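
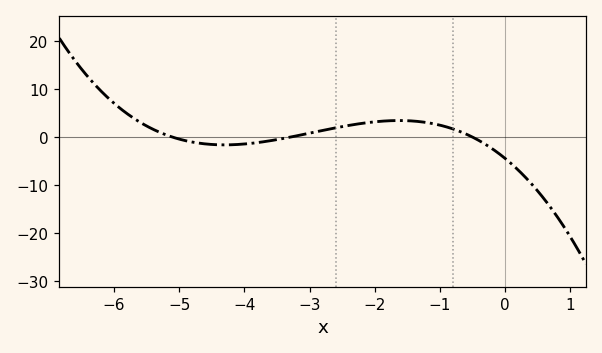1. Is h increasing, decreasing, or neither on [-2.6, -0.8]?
neither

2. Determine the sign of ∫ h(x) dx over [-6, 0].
positive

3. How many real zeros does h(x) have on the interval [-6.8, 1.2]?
3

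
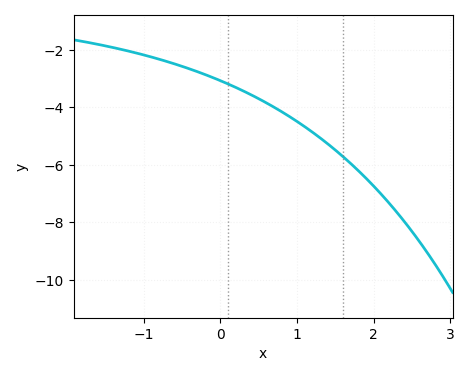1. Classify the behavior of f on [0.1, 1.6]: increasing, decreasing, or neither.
decreasing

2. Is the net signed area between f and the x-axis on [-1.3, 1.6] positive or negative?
negative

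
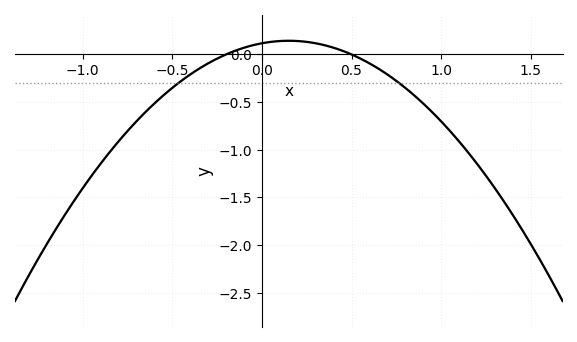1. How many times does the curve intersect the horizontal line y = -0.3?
2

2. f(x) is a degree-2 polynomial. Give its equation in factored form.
y = -1.17(x + 0.2)(x - 0.5)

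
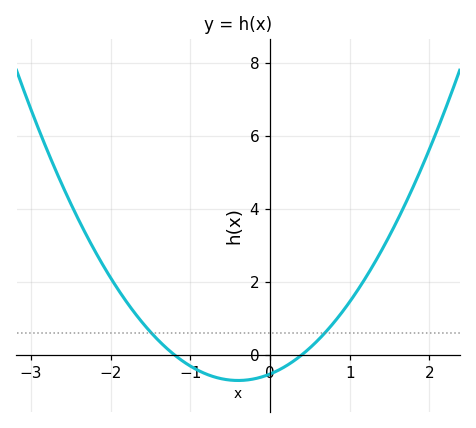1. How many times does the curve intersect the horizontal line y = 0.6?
2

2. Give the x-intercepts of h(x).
-1.2, 0.4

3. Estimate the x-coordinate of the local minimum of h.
-0.4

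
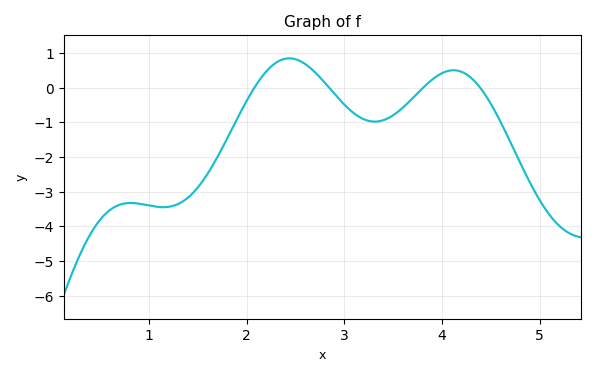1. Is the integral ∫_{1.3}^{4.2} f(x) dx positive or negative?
negative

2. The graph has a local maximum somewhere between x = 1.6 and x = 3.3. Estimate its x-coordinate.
2.4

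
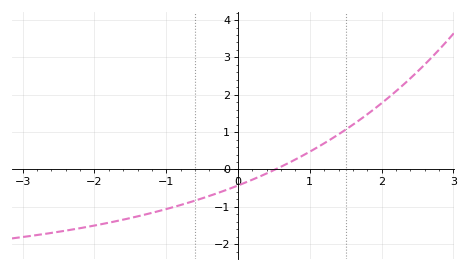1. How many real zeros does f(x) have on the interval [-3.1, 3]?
1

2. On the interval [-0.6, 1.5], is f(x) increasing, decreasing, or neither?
increasing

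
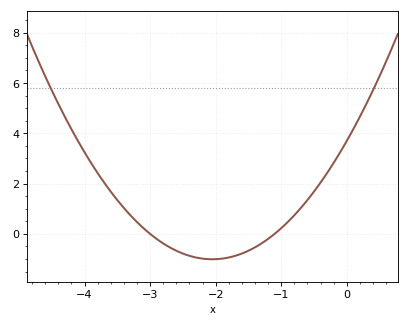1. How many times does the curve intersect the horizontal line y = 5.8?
2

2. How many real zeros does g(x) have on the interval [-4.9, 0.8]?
2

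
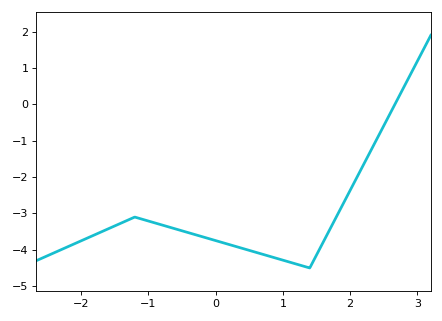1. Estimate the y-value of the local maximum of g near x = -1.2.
-3.1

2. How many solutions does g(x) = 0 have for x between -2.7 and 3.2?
1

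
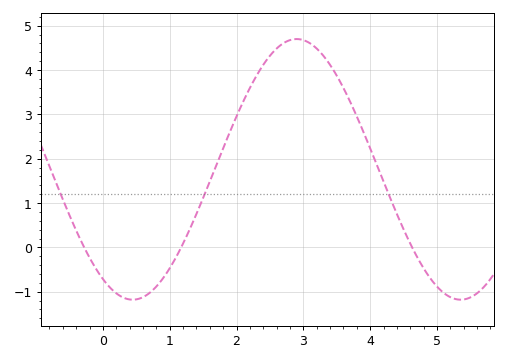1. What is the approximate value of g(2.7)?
4.6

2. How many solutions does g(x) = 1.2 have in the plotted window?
3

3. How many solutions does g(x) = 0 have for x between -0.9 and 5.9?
3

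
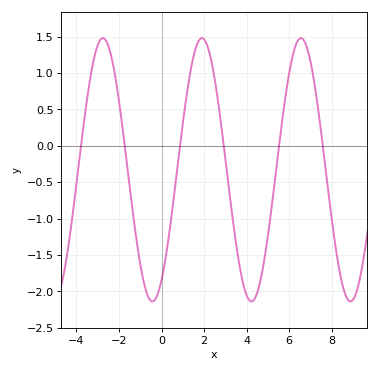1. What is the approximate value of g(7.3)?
0.63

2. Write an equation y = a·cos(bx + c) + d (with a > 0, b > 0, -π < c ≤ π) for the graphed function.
y = 1.81cos(1.35x - 2.56) - 0.33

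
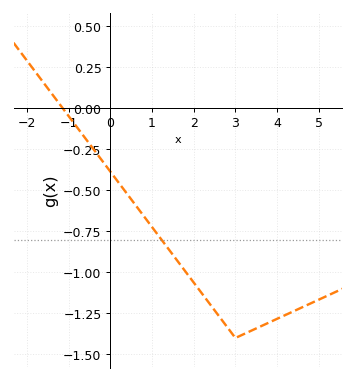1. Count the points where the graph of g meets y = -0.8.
1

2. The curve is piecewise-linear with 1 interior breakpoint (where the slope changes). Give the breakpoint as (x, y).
(3, -1.4)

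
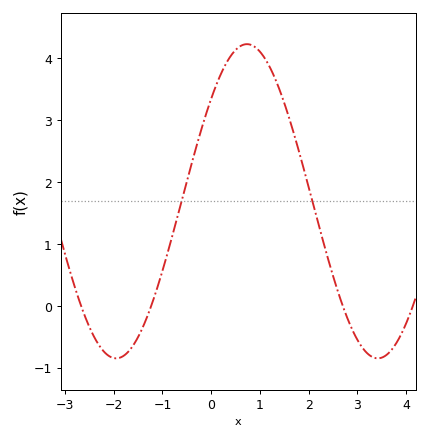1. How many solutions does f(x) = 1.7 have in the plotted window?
2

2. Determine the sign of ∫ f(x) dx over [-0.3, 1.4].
positive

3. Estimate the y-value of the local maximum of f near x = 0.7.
4.23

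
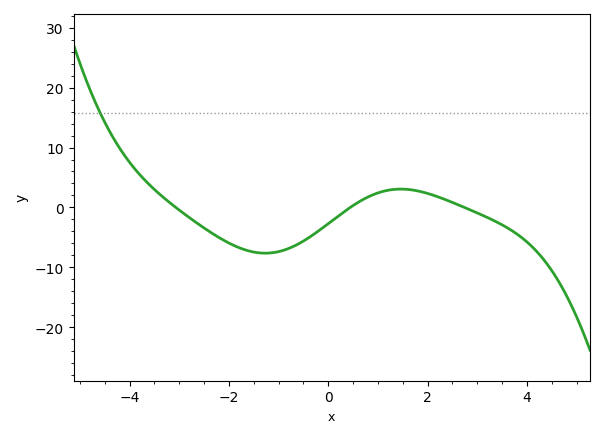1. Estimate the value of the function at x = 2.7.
0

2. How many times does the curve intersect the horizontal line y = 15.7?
1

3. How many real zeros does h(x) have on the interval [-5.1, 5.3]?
3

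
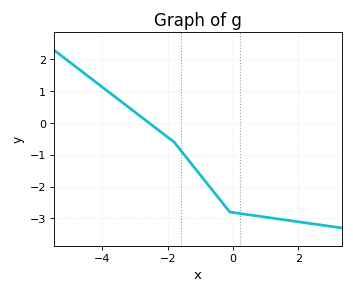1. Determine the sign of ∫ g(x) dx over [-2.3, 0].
negative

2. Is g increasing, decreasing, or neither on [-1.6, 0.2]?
decreasing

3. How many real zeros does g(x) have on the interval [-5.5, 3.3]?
1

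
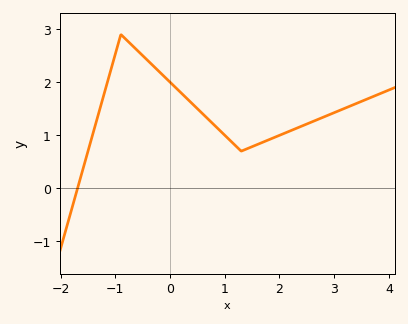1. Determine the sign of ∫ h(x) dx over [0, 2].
positive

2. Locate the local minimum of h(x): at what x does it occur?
1.3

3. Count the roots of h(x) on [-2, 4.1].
1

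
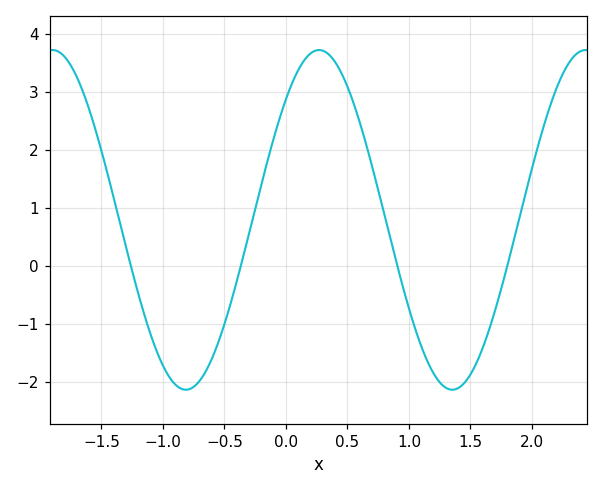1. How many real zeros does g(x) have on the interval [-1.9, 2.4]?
4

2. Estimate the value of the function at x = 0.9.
0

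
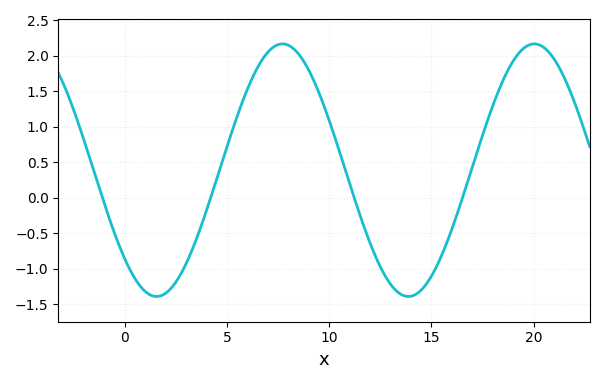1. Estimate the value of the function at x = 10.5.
0.65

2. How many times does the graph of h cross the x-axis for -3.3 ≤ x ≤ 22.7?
4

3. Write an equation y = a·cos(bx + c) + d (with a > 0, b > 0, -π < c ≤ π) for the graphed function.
y = 1.78cos(0.51x + 2.3) + 0.39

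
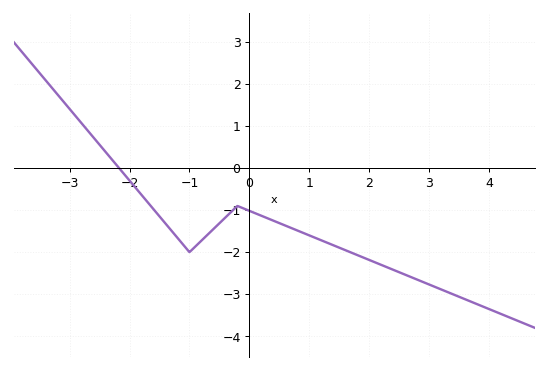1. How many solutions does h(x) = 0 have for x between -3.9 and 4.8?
1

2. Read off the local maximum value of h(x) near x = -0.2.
-0.901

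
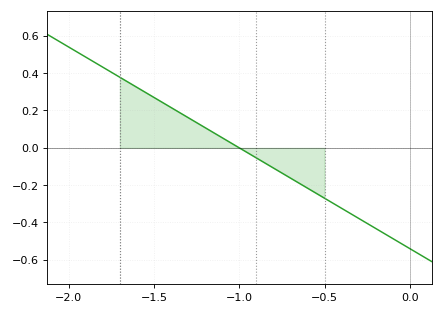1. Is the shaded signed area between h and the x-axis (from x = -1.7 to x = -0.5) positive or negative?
positive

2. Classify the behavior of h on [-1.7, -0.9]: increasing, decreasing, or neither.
decreasing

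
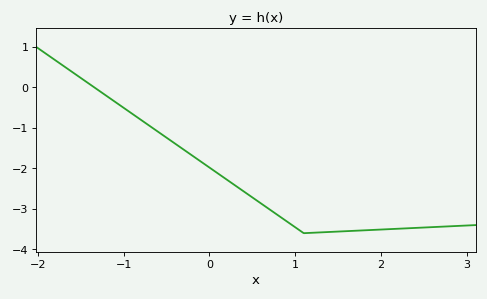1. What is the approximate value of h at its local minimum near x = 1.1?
-3.6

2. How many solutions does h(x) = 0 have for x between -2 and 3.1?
1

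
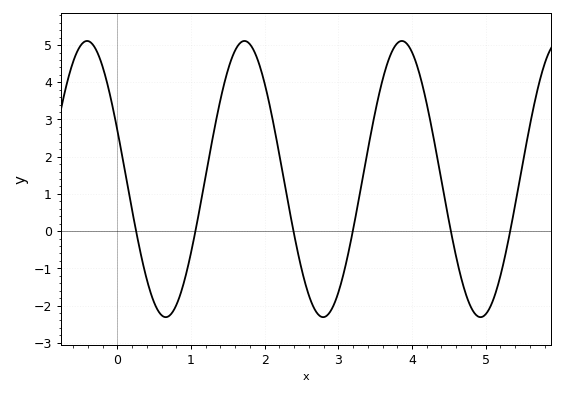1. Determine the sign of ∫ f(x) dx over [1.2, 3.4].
positive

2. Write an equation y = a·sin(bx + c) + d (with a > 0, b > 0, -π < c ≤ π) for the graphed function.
y = 3.71sin(2.94x + 2.78) + 1.4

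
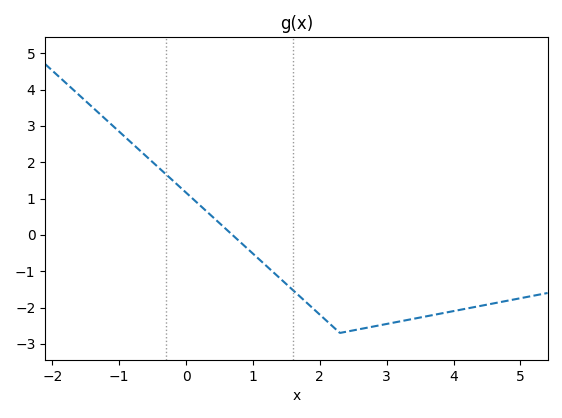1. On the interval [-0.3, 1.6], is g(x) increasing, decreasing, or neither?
decreasing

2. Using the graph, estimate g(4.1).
-2.06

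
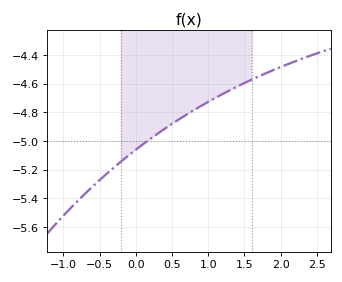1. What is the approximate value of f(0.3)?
-4.94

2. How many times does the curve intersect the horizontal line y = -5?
1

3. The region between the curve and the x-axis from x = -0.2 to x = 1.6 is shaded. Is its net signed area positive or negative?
negative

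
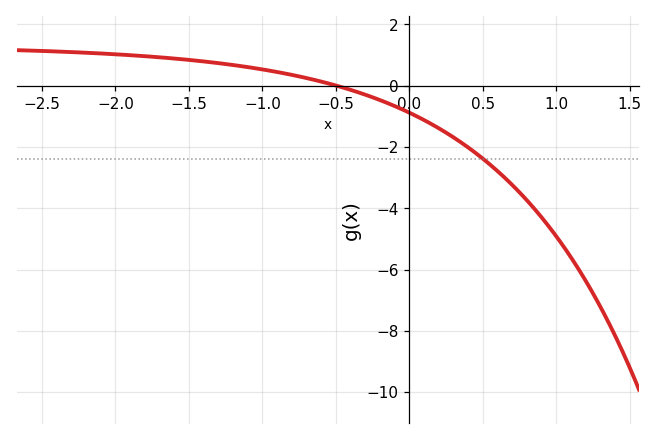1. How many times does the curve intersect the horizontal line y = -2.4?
1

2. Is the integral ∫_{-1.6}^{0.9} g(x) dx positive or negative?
negative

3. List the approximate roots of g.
-0.495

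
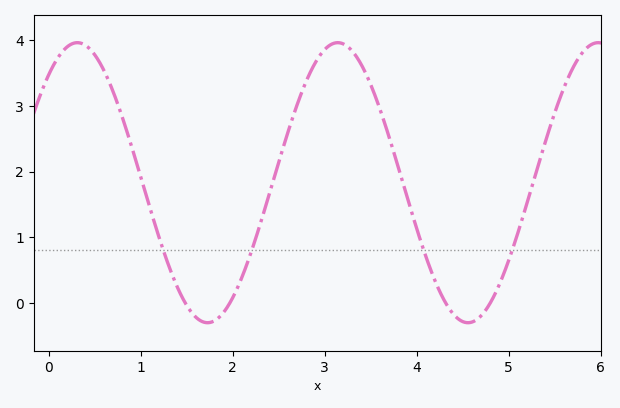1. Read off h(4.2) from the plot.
0.3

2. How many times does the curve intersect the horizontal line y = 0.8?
4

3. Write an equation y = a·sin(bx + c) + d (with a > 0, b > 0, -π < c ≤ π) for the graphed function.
y = 2.13sin(2.2x + 0.88) + 1.83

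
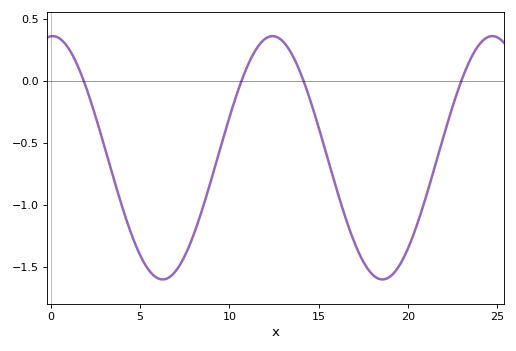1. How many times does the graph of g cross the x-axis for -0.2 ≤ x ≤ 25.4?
4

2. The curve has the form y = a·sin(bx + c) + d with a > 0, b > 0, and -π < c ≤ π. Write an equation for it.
y = 0.98sin(0.51x + 1.52) - 0.62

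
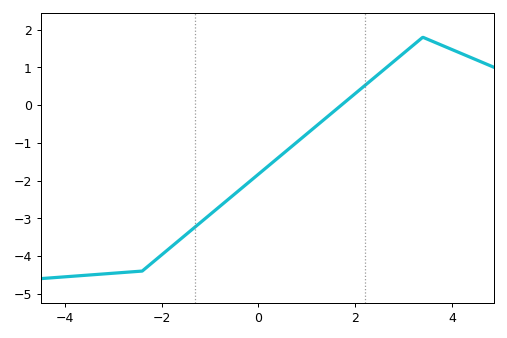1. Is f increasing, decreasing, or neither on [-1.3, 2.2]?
increasing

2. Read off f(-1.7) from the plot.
-3.7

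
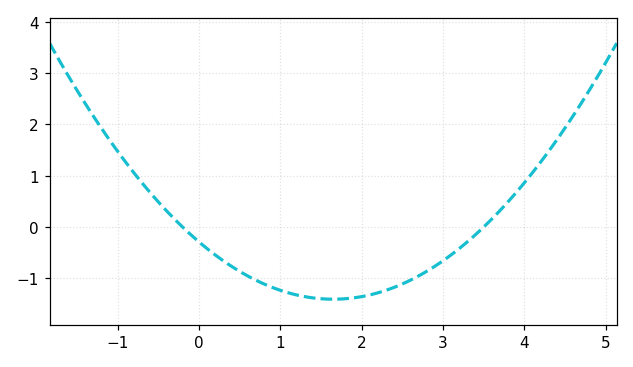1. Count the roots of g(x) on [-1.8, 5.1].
2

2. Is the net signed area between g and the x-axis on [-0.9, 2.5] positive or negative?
negative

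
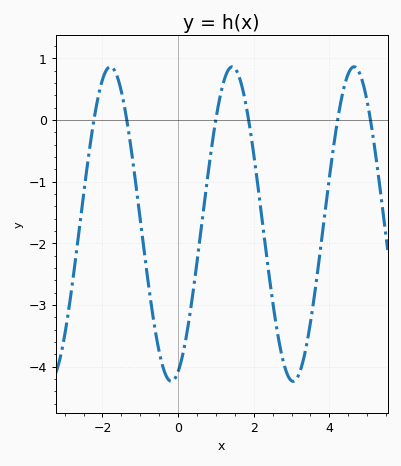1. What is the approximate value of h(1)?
0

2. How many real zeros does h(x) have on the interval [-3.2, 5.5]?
6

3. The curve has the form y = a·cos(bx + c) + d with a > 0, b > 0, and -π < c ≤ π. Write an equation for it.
y = 2.55cos(1.9x - 2.8) - 1.69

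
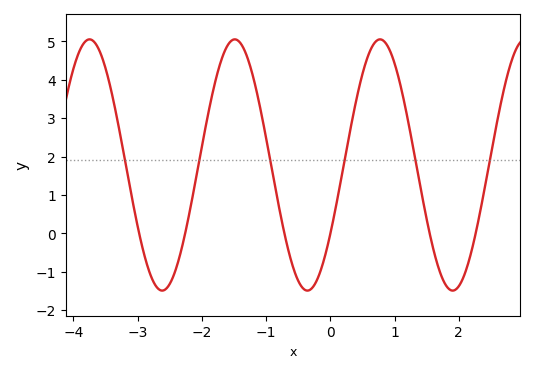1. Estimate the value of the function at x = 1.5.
0.365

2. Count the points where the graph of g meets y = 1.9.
6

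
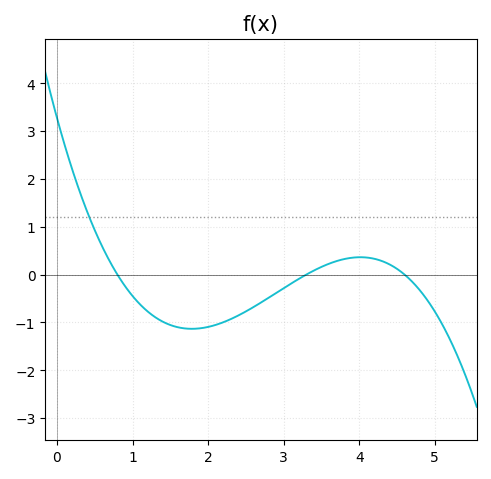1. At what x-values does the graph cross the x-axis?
0.8, 3.3, 4.6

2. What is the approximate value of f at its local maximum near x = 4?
0.363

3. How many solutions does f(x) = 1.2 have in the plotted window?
1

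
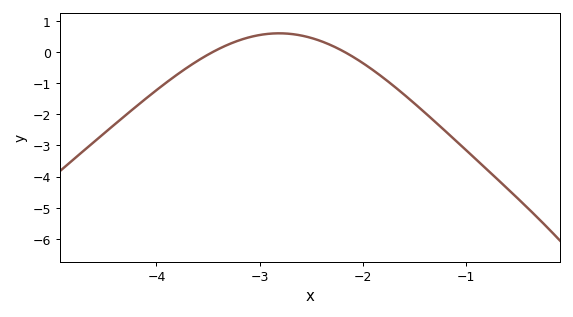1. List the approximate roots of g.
-3.46, -2.17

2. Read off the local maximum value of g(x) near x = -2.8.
0.616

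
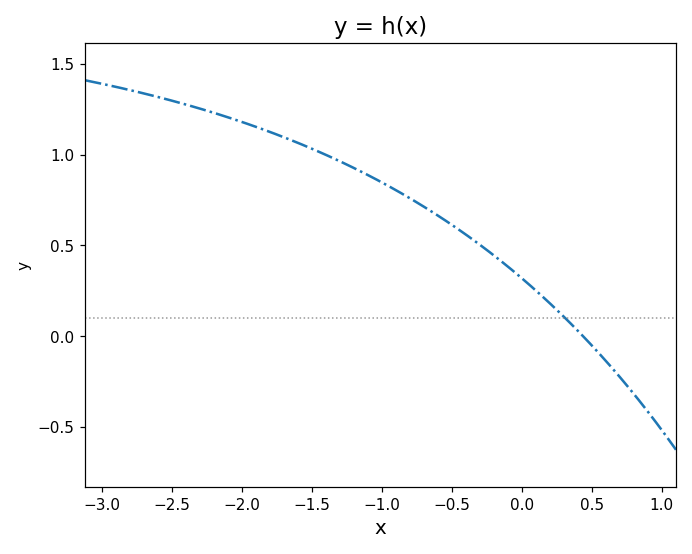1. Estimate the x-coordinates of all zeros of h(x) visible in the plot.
0.4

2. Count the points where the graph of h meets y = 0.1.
1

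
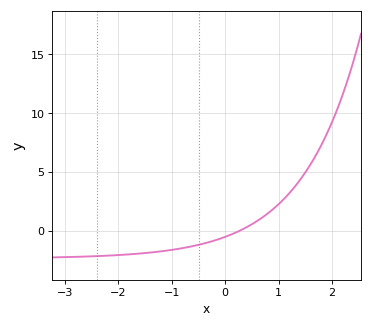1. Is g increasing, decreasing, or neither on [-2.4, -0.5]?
increasing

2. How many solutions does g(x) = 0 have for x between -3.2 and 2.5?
1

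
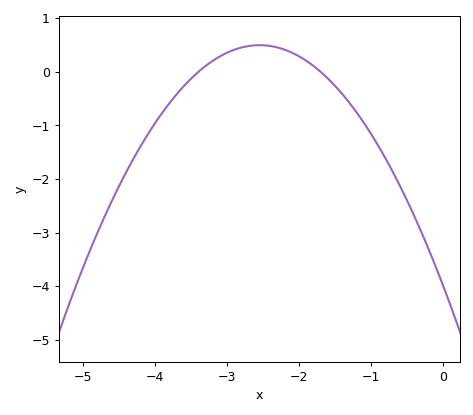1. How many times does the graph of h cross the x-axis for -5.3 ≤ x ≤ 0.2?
2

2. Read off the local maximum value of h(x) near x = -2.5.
0.5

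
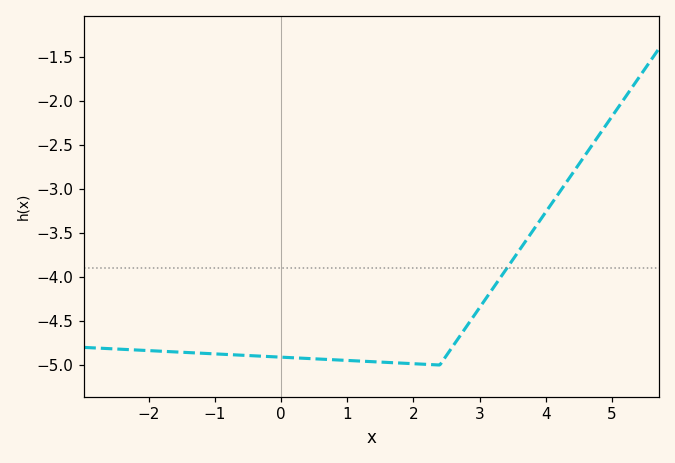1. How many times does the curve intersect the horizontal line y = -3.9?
1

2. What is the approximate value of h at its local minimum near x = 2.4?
-5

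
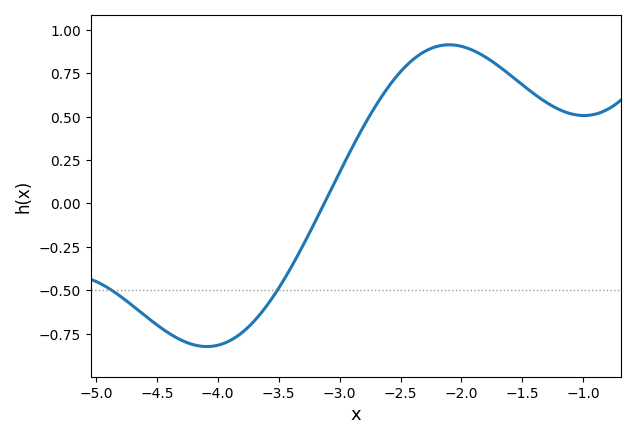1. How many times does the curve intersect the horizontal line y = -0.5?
2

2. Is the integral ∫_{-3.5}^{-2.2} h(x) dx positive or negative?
positive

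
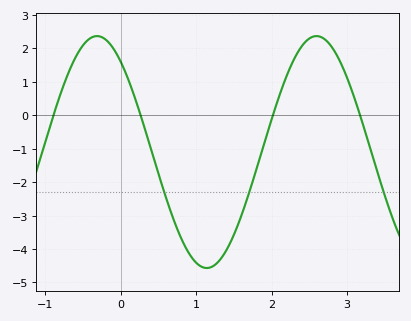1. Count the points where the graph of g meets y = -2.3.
3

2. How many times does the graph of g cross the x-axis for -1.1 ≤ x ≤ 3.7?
4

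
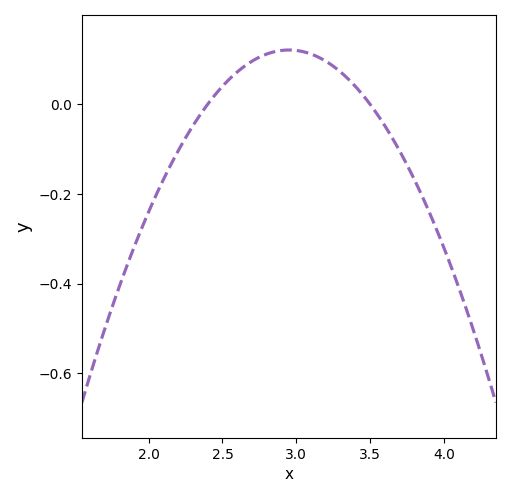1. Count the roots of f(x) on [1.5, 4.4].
2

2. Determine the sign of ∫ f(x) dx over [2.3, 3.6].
positive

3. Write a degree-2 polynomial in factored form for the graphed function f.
y = -0.4(x - 2.4)(x - 3.5)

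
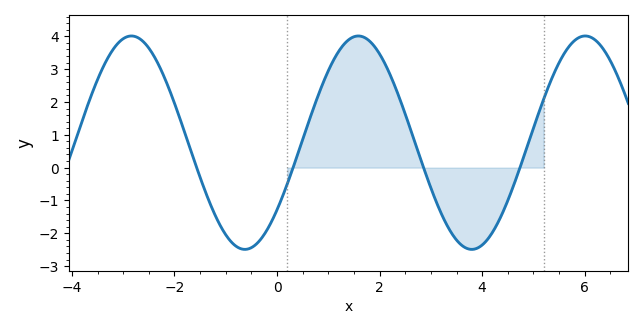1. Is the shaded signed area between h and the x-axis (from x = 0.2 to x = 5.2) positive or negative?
positive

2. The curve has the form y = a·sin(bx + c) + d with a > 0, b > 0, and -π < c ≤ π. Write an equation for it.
y = 3.25sin(1.4x - 0.68) + 0.76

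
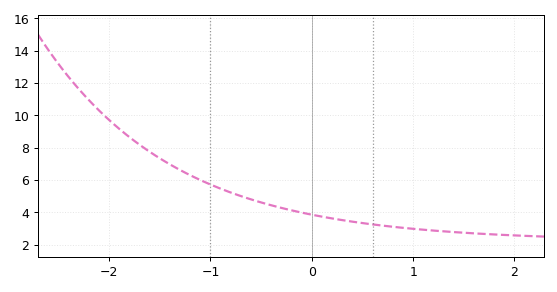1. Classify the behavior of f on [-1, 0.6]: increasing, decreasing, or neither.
decreasing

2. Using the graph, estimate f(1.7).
2.67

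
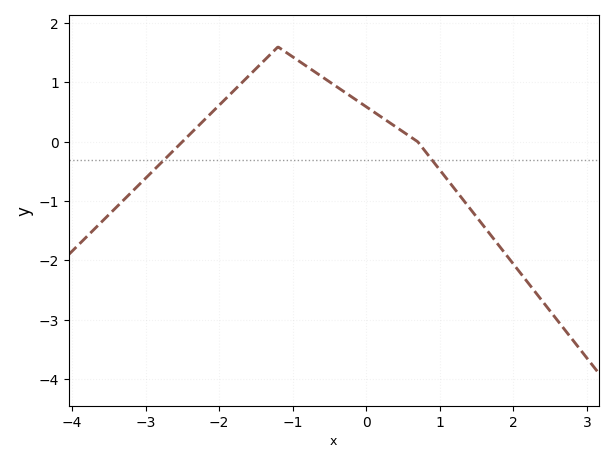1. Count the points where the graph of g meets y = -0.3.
2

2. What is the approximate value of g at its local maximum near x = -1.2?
1.6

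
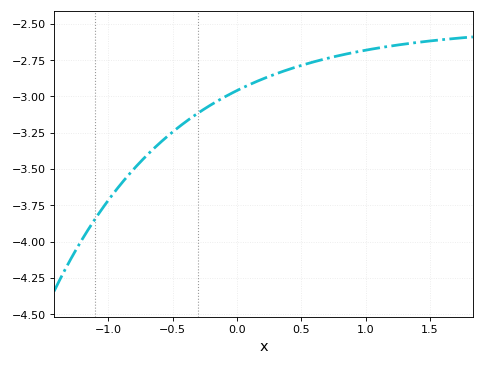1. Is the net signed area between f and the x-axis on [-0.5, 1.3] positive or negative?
negative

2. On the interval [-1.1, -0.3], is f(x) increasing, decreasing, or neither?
increasing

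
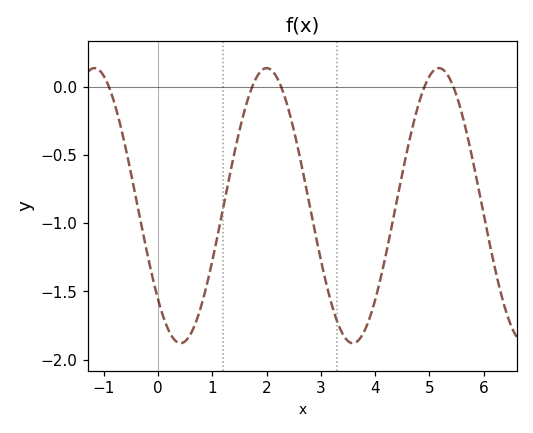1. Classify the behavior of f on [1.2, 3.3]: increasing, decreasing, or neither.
neither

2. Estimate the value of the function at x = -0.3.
-1.03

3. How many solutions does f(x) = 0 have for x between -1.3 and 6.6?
5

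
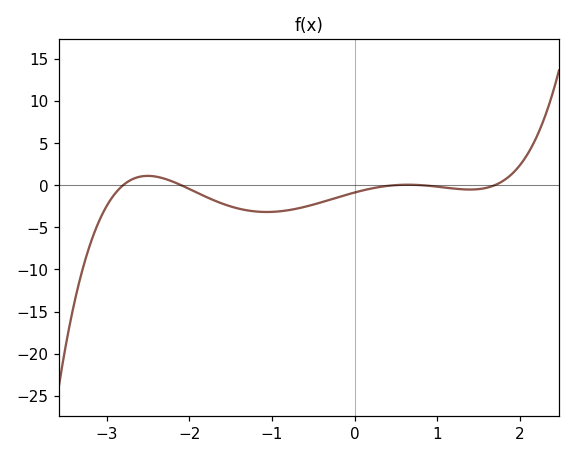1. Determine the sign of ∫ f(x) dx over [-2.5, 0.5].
negative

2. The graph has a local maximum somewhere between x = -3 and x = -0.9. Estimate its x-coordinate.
-2.5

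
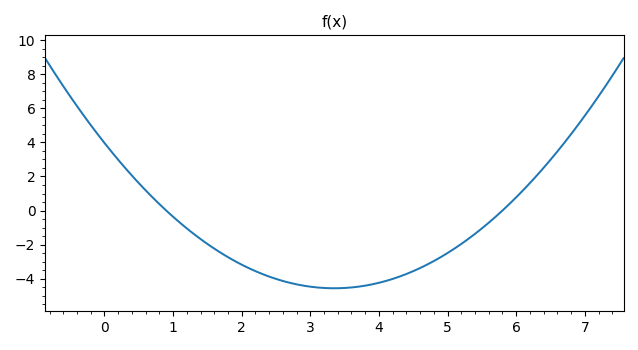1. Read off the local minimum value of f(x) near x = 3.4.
-4.6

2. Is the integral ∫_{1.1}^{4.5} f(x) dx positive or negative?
negative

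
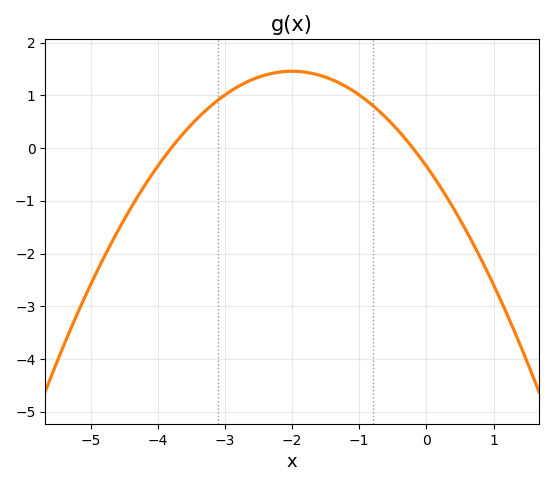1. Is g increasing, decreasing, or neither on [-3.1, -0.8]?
neither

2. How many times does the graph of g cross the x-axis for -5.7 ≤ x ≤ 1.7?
2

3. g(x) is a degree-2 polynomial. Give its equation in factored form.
y = -0.45(x + 3.8)(x + 0.2)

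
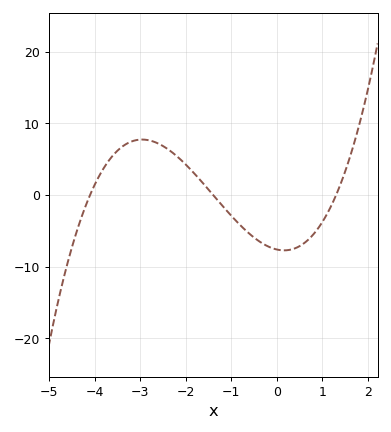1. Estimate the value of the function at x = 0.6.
-6.71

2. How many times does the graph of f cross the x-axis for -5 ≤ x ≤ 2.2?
3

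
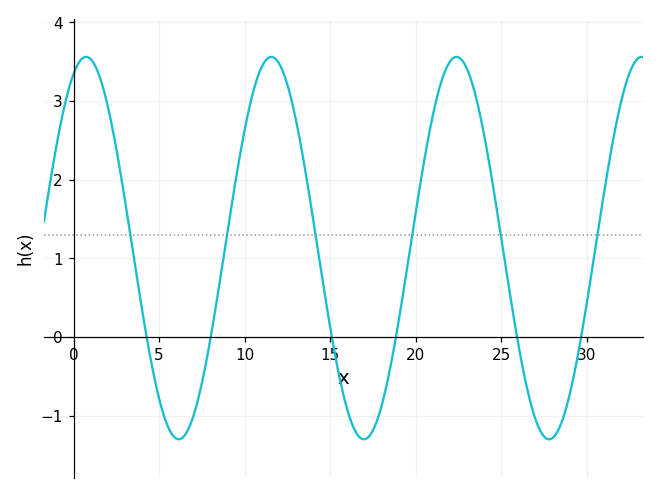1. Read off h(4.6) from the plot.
-0.39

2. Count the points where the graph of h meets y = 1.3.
6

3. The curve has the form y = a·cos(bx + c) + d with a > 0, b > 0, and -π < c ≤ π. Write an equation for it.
y = 2.43cos(0.58x - 0.422) + 1.13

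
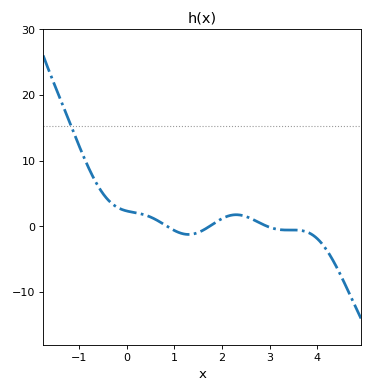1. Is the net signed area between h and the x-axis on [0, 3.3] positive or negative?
positive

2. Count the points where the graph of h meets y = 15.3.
1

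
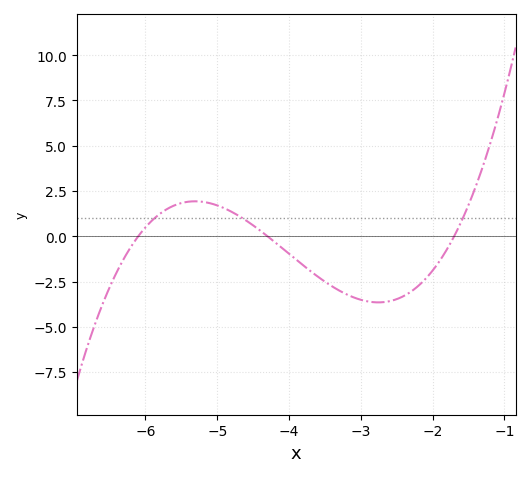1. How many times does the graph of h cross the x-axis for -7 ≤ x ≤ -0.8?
3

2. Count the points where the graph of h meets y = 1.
3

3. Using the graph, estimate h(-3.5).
-2.5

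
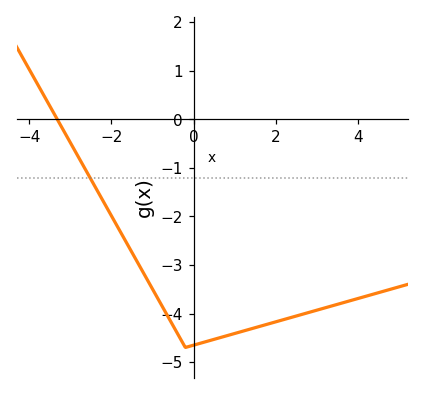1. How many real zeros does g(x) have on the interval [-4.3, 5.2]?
1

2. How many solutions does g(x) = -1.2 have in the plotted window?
1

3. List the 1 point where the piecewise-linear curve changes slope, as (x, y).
(-0.2, -4.7)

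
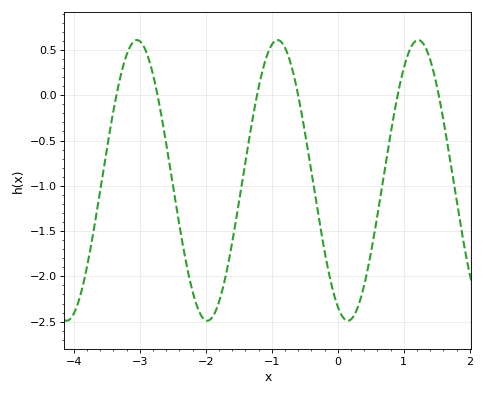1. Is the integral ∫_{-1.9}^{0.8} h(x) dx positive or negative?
negative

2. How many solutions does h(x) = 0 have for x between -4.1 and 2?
6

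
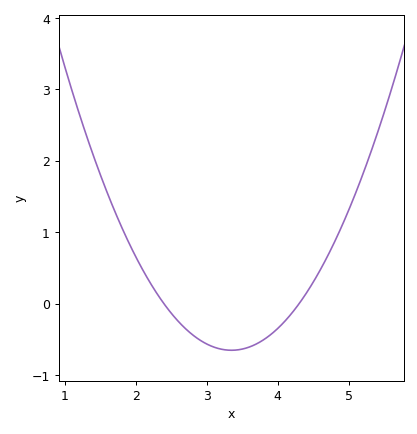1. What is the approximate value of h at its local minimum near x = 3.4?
-0.65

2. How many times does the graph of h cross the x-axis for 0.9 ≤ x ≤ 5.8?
2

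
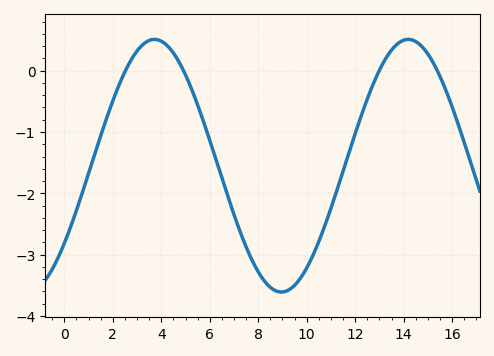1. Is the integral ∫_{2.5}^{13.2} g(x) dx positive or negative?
negative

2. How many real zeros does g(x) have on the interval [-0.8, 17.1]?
4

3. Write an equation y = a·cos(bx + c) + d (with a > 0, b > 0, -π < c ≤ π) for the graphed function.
y = 2.06cos(0.6x - 2.2) - 1.55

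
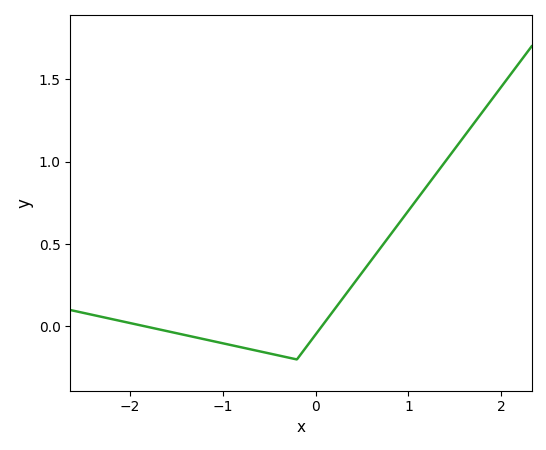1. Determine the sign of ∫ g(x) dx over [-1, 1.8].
positive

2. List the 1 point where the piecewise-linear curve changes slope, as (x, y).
(-0.2, -0.2)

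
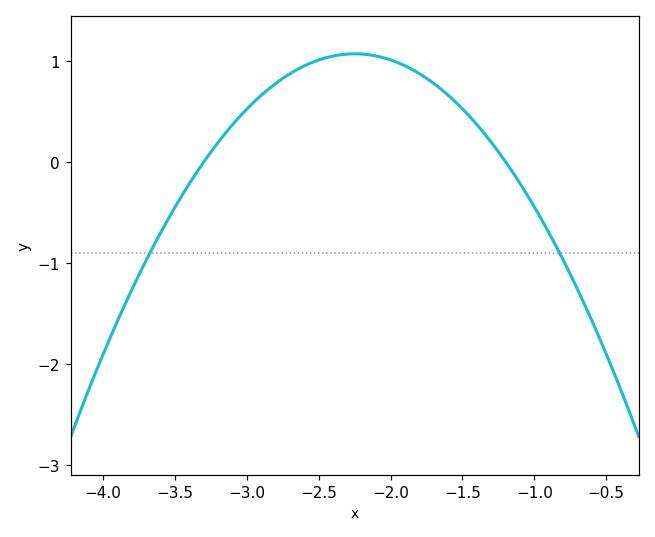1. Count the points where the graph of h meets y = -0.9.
2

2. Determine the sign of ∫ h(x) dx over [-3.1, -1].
positive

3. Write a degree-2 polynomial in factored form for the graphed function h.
y = -0.97(x + 3.3)(x + 1.2)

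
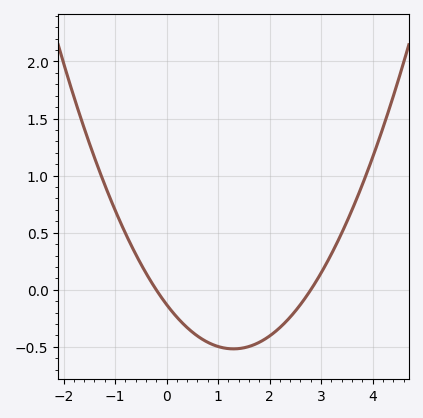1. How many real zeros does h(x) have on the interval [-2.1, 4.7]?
2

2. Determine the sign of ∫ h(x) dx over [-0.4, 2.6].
negative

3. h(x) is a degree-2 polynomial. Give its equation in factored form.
y = 0.23(x + 0.2)(x - 2.8)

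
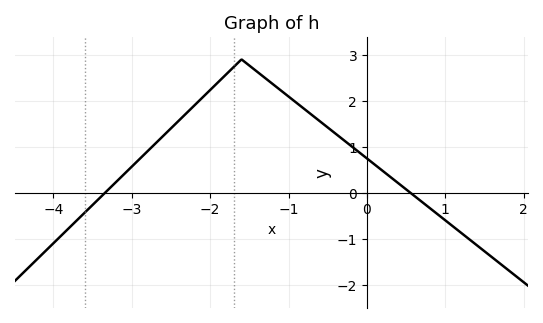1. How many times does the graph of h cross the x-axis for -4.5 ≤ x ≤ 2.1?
2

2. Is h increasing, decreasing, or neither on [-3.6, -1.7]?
increasing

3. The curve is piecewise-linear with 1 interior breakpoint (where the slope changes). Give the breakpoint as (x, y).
(-1.6, 2.9)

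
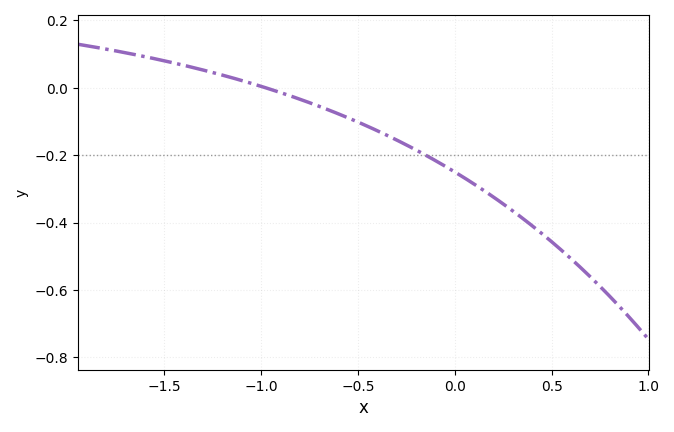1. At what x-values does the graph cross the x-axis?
-0.978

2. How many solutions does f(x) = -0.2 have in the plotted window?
1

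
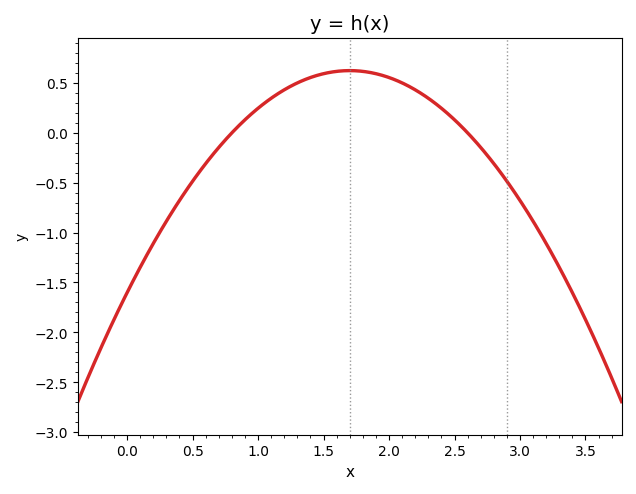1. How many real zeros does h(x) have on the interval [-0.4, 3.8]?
2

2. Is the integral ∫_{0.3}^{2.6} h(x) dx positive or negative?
positive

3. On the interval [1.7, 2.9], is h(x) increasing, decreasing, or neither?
decreasing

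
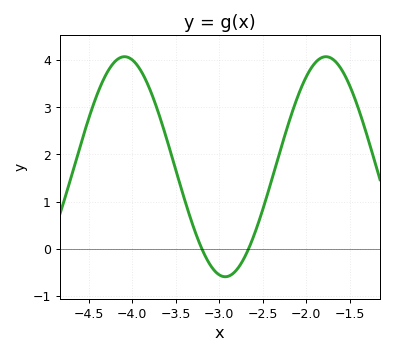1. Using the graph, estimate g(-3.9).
3.8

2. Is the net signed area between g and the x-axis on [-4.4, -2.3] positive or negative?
positive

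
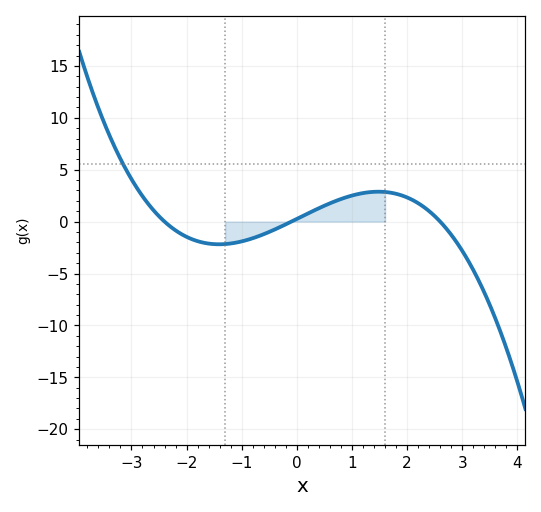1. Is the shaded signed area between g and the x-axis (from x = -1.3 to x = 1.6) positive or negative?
positive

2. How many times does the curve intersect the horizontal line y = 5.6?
1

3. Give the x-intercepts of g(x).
-2.4, -0.1, 2.6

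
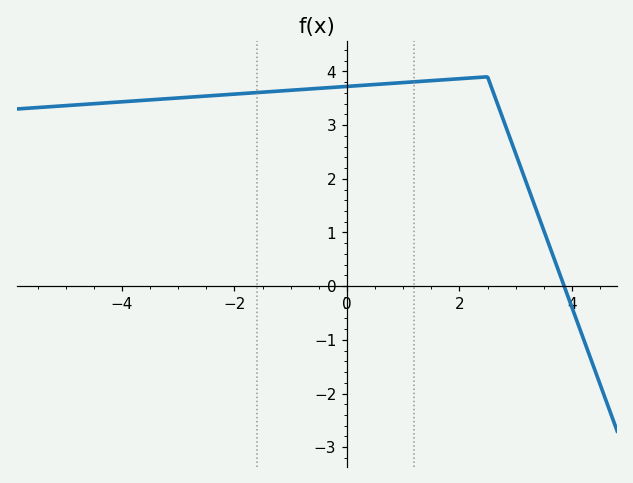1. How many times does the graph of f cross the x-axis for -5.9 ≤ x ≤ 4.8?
1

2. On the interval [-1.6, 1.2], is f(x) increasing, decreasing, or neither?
increasing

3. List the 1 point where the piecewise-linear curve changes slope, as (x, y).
(2.5, 3.9)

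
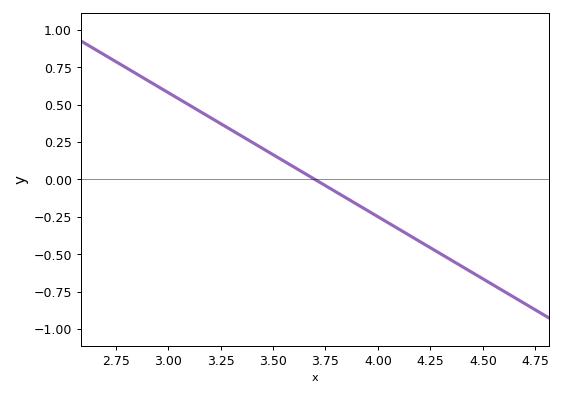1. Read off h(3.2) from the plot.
0.415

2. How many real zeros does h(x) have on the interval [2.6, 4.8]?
1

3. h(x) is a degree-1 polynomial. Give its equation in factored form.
y = -0.83(x - 3.7)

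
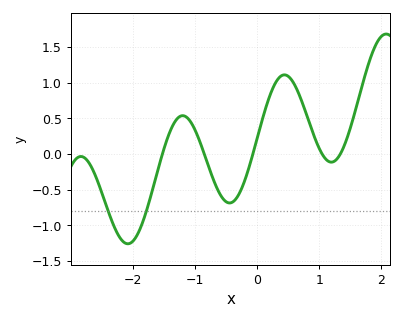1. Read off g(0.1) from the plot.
0.55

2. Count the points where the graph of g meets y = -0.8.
2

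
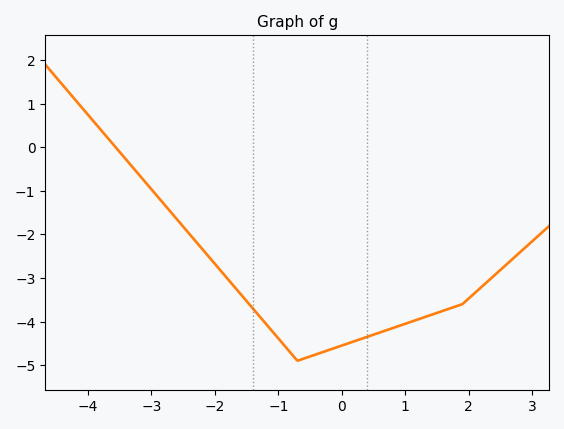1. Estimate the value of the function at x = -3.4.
-0.3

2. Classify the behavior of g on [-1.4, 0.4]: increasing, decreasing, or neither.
neither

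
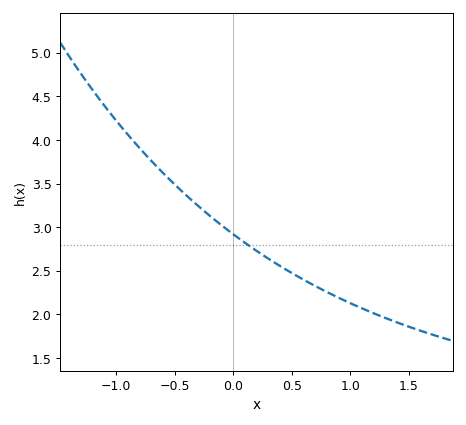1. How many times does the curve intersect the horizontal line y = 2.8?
1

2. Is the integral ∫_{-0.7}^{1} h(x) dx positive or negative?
positive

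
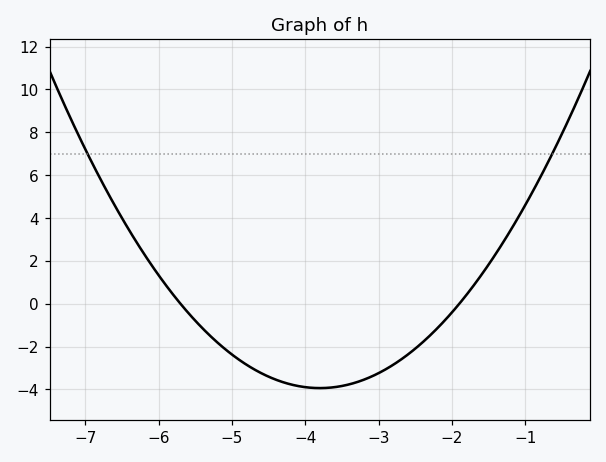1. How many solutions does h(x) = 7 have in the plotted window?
2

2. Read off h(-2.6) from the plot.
-2.4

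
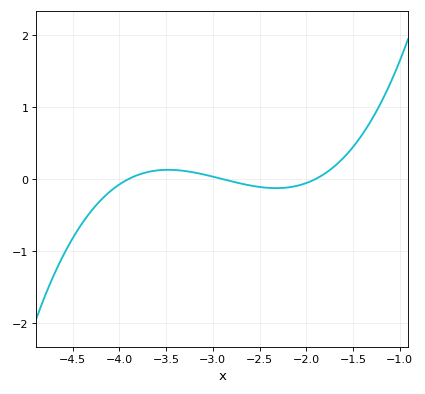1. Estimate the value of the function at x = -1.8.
0.1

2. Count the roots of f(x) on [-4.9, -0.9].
3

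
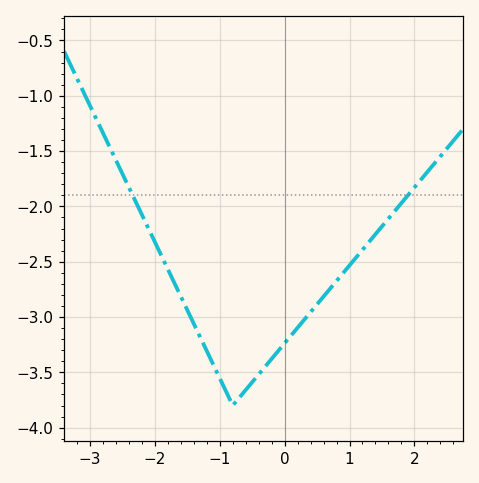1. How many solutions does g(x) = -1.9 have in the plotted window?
2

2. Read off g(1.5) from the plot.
-2.2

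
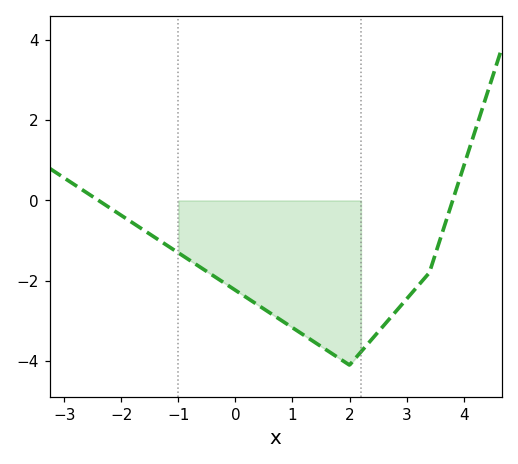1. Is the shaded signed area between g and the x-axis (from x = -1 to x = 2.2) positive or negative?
negative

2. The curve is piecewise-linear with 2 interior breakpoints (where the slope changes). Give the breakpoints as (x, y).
(2, -4.1); (3.4, -1.8)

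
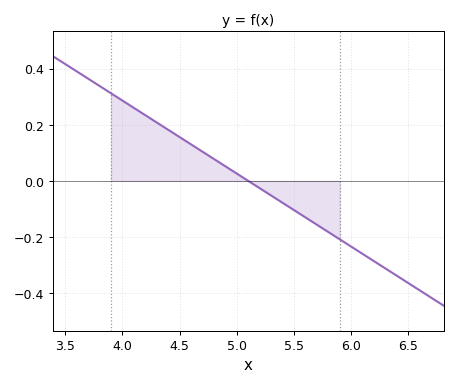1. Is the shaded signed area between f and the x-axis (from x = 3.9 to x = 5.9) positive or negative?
positive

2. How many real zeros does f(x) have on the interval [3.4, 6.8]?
1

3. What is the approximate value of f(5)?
0.026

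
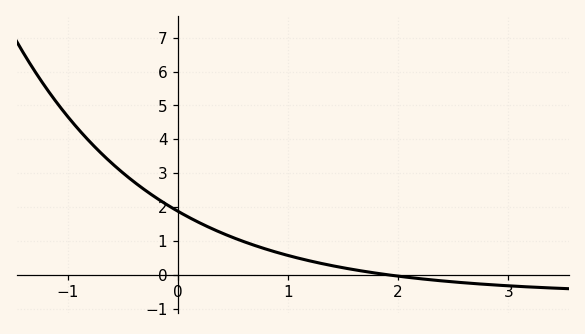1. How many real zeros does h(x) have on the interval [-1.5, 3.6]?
1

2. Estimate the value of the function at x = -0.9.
4.3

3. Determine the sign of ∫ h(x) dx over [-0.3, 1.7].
positive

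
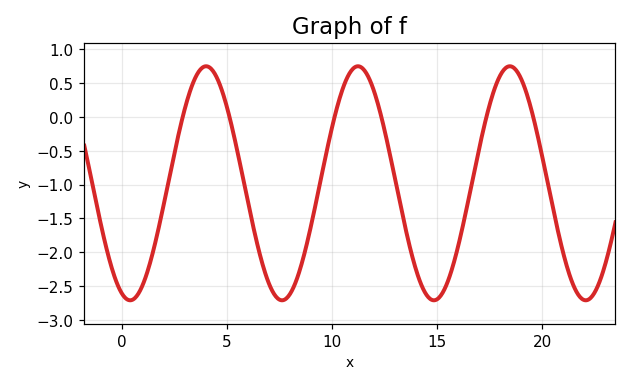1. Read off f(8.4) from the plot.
-2.33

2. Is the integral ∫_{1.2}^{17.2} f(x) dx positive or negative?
negative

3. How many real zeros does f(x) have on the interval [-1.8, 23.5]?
6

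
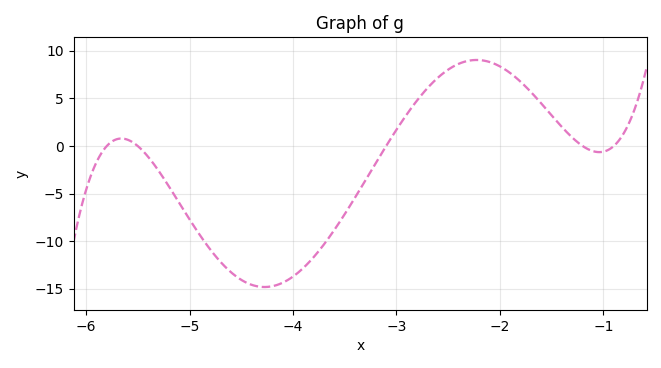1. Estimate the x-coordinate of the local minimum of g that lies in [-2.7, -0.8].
-1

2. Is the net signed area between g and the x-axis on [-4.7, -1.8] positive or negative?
negative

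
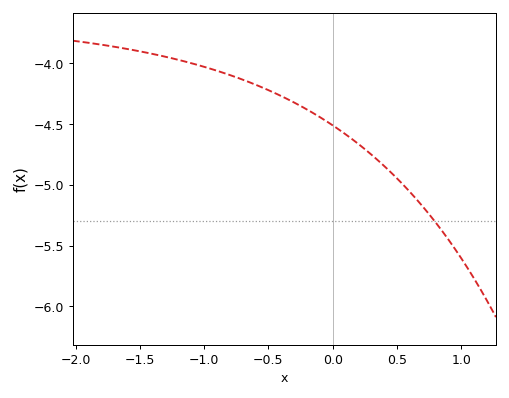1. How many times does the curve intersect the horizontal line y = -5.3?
1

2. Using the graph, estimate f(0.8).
-5.31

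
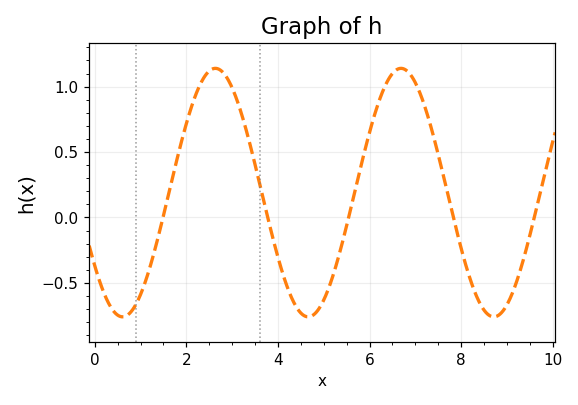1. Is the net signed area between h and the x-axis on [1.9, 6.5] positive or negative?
positive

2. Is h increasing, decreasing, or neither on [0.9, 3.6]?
neither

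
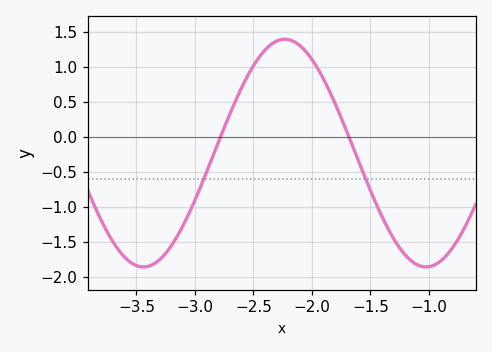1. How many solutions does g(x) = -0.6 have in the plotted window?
2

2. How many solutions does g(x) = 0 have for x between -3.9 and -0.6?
2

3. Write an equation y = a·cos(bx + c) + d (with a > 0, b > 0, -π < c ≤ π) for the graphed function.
y = 1.63cos(2.6x - 0.48) - 0.23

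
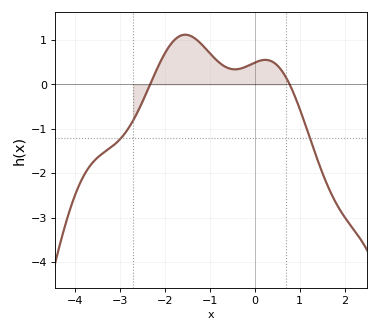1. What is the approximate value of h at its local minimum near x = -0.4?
0.3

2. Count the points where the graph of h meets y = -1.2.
2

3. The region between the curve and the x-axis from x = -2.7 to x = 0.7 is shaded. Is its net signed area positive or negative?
positive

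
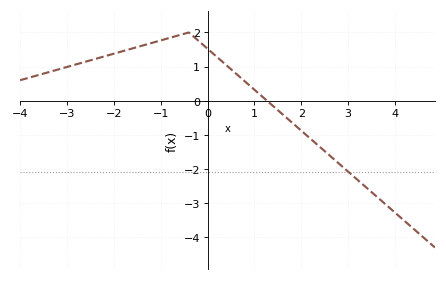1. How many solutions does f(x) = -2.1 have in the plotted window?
1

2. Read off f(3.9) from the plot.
-3.16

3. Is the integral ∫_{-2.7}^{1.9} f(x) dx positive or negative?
positive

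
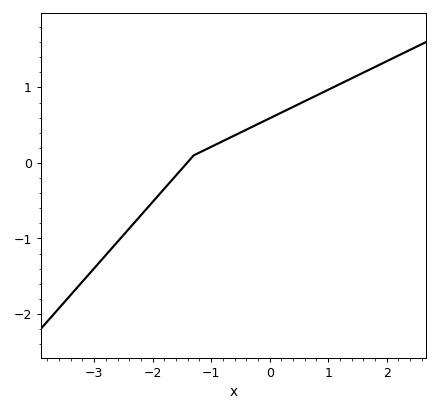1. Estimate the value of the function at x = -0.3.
0.5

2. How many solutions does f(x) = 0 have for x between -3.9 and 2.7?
1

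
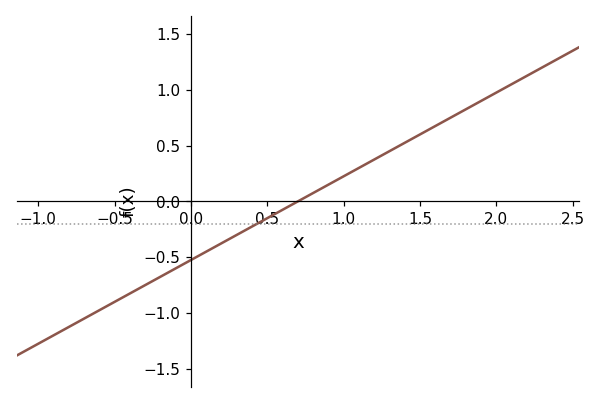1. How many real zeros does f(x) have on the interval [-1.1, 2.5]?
1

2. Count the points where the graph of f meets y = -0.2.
1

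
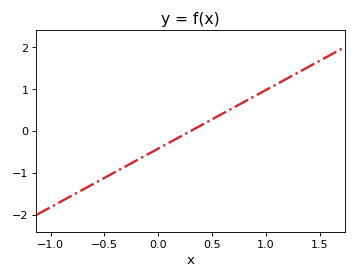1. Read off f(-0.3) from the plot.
-0.84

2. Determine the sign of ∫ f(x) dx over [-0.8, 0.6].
negative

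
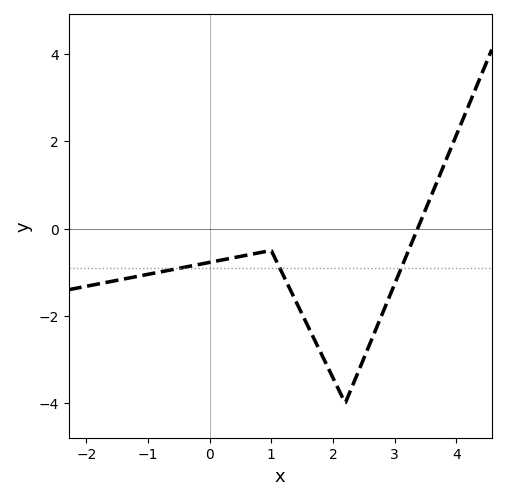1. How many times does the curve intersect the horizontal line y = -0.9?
3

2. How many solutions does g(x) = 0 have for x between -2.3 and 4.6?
1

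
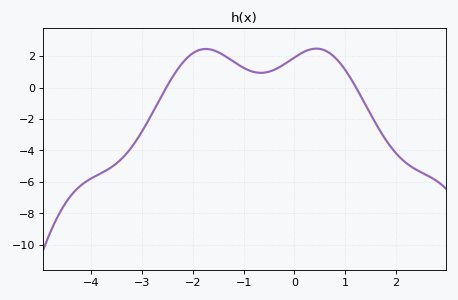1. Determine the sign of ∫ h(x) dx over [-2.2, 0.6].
positive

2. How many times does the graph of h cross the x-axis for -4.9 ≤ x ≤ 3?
2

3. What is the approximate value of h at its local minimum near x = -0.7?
0.946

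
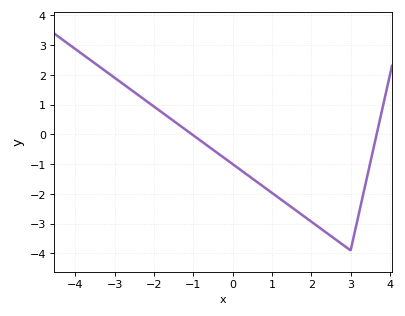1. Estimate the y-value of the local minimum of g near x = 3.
-3.9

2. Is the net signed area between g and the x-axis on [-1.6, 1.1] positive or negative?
negative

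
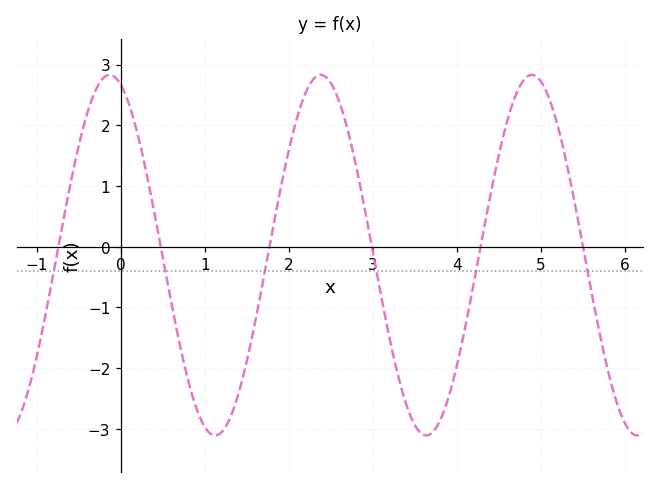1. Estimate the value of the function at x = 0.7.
-1.6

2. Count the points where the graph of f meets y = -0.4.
6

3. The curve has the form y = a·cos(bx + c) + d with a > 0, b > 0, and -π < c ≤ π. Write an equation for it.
y = 2.97cos(2.5x + 0.34) - 0.14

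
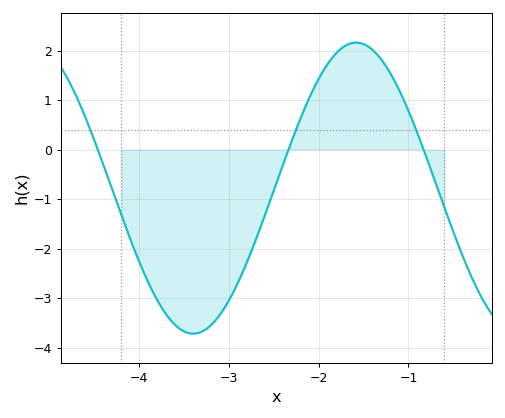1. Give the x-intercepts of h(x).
-4.5, -2.3, -0.8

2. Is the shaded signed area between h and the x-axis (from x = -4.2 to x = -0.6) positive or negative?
negative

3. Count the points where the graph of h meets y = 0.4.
3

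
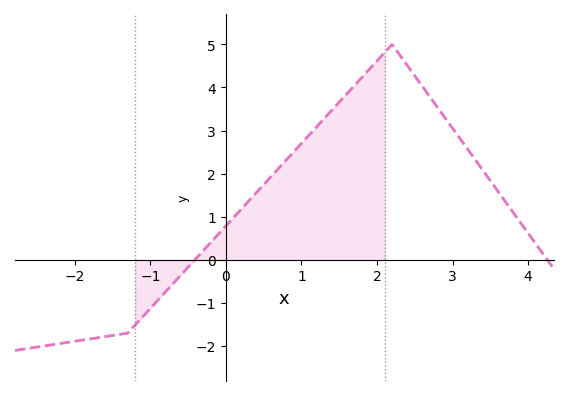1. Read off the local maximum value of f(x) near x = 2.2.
5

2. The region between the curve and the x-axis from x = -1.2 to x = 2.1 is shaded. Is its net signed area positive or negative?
positive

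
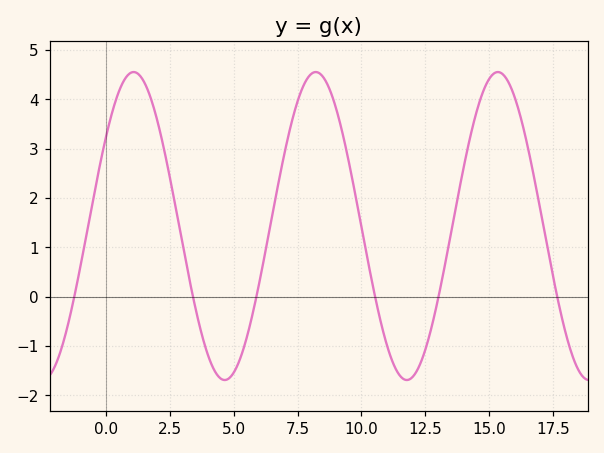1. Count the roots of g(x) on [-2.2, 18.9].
6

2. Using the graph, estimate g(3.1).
0.8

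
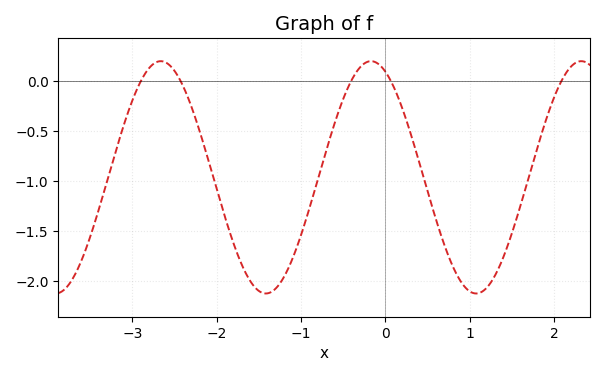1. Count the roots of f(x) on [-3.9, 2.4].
5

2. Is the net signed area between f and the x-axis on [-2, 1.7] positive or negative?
negative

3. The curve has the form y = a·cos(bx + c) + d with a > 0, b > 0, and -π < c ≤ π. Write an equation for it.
y = 1.16cos(2.5x + 0.43) - 0.96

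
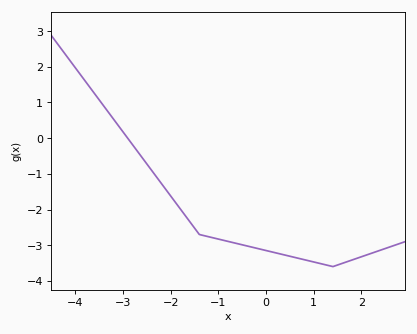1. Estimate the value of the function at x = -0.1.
-3.12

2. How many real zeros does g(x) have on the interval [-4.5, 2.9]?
1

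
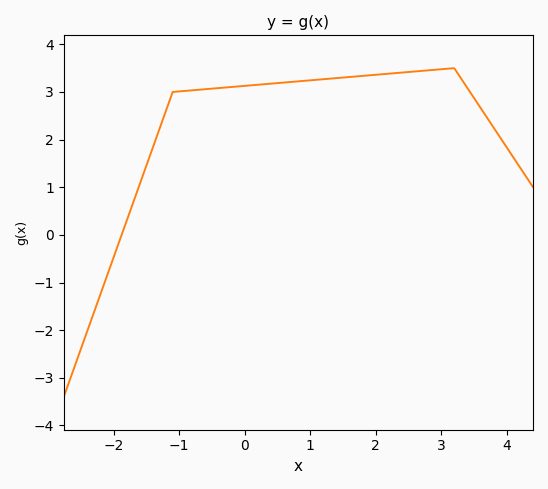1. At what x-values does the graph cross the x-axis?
-1.88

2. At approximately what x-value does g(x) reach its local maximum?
3.2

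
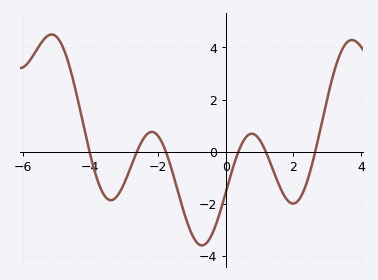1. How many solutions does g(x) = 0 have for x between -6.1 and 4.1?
6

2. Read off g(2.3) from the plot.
-1.51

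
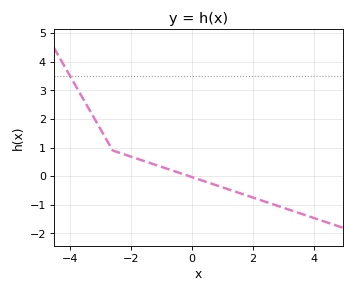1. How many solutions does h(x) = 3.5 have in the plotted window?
1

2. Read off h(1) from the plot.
-0.4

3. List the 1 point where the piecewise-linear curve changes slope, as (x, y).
(-2.6, 0.9)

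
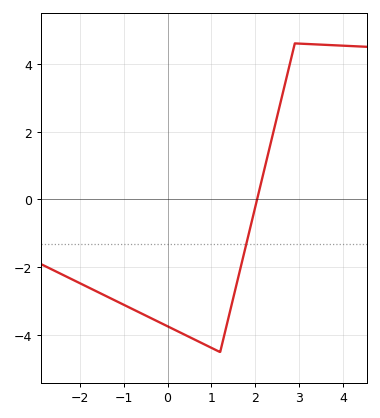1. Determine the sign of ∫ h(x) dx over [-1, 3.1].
negative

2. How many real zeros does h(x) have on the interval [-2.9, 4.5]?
1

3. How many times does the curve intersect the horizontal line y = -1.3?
1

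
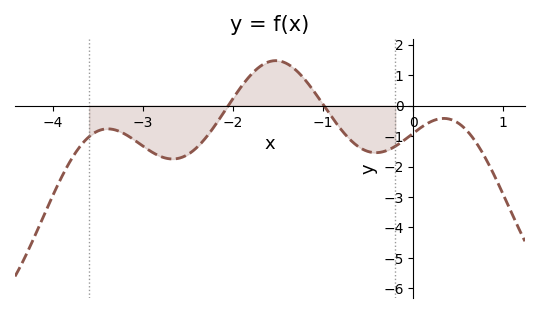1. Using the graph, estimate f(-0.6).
-1.37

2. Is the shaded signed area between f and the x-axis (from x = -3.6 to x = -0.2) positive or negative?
negative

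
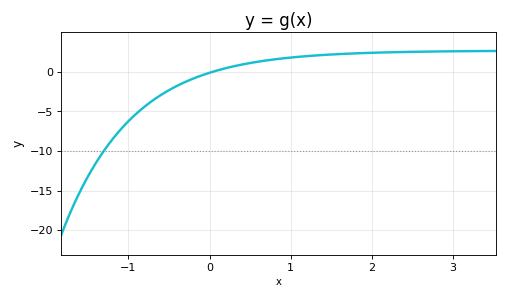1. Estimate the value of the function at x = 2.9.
2.5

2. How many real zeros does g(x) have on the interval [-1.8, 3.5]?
1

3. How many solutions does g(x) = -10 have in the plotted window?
1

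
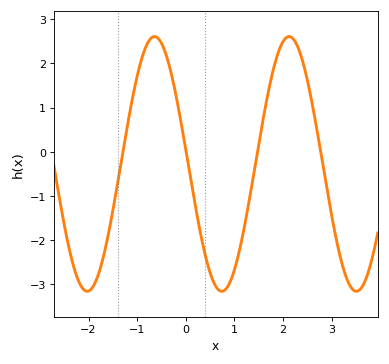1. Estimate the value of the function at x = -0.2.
1.27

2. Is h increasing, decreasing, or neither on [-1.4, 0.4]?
neither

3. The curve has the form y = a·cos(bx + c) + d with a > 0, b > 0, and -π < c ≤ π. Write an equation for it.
y = 2.89cos(2.27x + 1.46) - 0.28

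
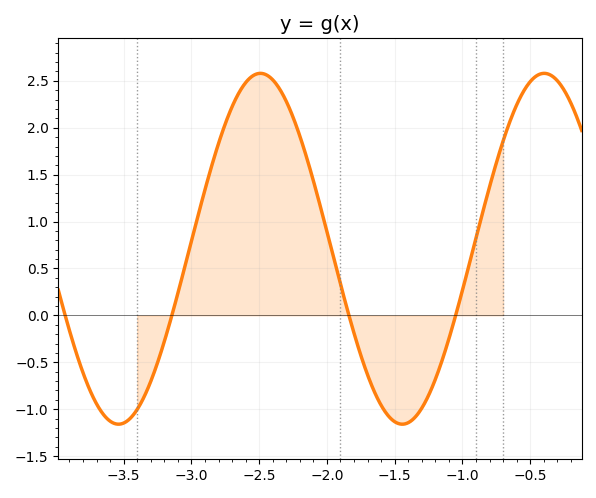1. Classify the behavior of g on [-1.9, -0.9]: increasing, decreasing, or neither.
neither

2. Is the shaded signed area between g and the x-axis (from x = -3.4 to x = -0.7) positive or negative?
positive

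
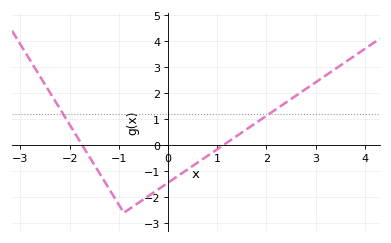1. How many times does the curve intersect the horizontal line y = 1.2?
2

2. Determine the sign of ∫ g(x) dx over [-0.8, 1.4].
negative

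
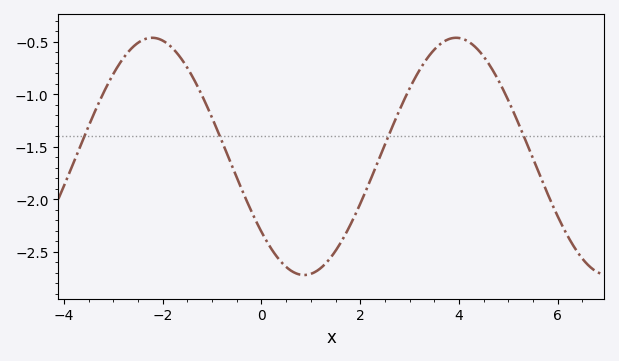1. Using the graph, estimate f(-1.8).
-0.55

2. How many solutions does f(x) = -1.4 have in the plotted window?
4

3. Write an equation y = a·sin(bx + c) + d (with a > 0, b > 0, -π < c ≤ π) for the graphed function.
y = 1.13sin(1x - 2.5) - 1.59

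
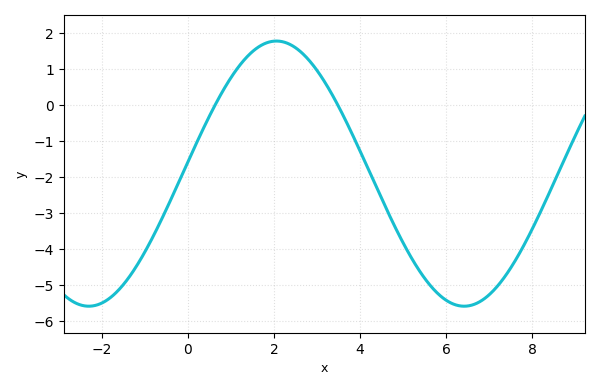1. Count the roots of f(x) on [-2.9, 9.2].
2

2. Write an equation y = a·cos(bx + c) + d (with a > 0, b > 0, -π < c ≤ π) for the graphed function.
y = 3.68cos(0.72x - 1.5) - 1.91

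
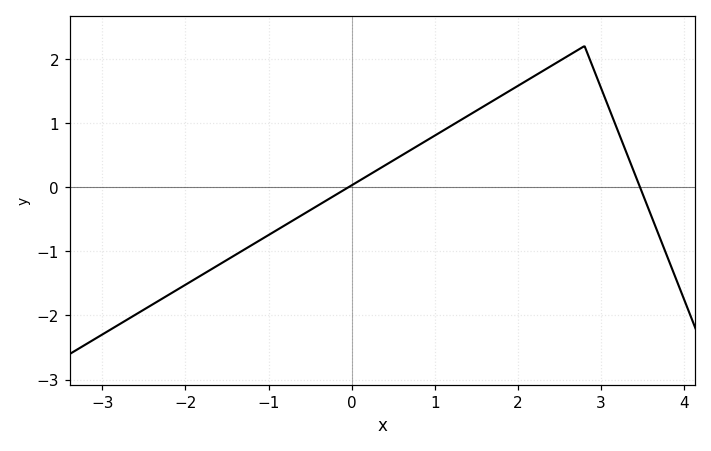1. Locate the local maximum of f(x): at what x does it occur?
2.8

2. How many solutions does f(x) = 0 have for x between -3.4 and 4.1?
2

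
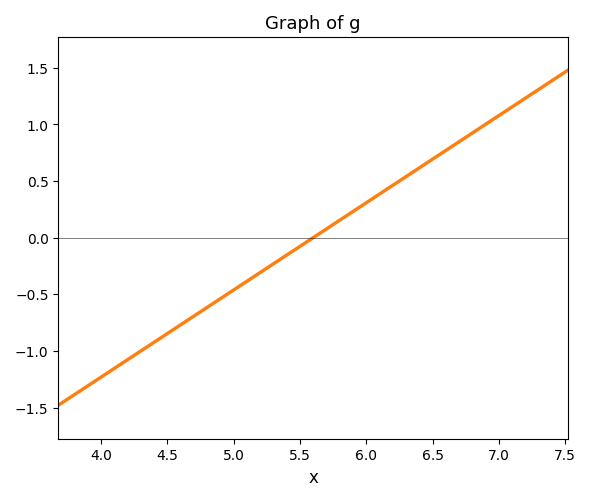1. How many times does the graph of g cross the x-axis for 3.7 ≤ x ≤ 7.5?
1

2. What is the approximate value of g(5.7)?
0.1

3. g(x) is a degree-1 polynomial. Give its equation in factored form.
y = 0.77(x - 5.6)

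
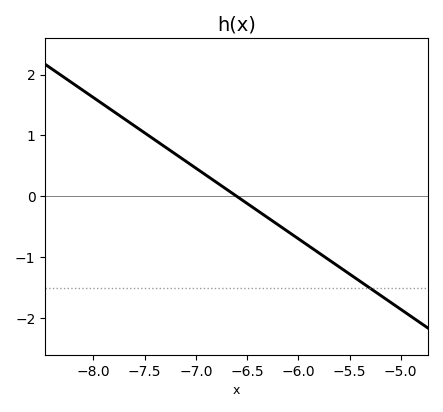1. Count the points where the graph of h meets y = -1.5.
1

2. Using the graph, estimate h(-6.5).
-0.116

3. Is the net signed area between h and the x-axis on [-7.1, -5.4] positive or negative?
negative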